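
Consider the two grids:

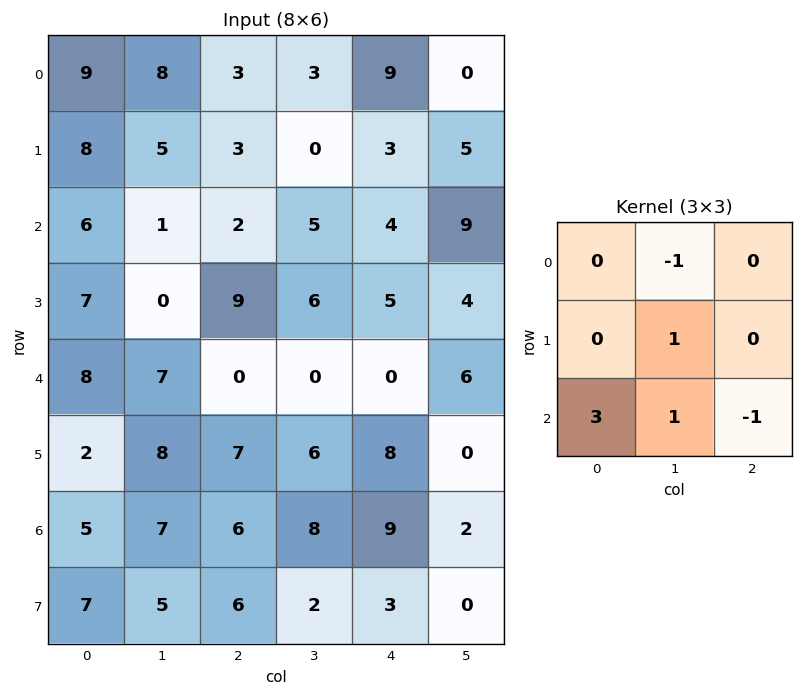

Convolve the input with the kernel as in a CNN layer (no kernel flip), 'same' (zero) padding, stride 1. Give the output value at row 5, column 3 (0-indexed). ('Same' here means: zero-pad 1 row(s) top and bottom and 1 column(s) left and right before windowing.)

23

The receptive field on the zero-padded input at this output position is [0 0 0 / 7 6 8 / 6 8 9]. Elementwise product with the kernel and sum: 0·-1 + 6·1 + 6·3 + 8·1 + 9·-1.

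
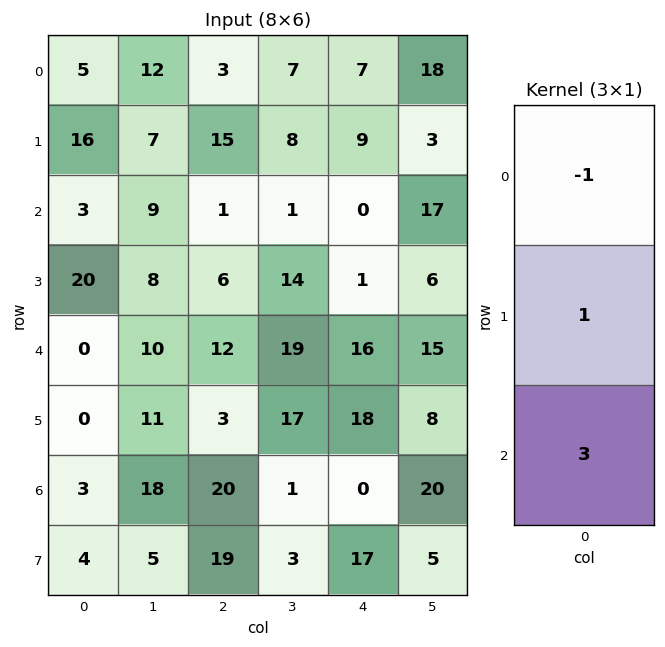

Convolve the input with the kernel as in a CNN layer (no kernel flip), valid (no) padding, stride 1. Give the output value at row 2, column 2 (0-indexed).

41

The receptive field on the input at this output position is [1 / 6 / 12]. Elementwise product with the kernel and sum: 1·-1 + 6·1 + 12·3.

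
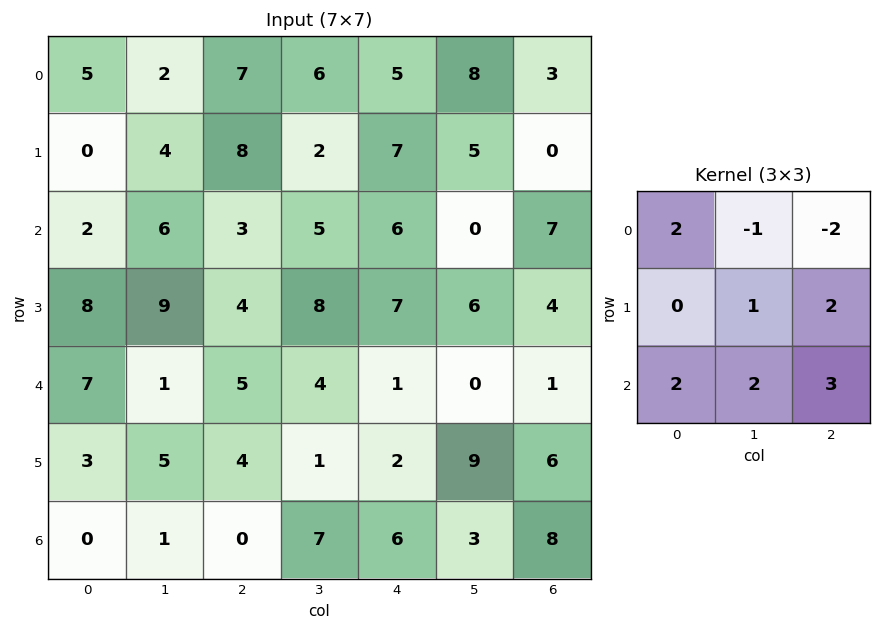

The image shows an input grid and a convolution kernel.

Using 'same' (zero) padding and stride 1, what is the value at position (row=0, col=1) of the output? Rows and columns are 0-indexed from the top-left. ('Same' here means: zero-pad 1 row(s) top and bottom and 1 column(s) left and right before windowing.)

The receptive field on the zero-padded input at this output position is [0 0 0 / 5 2 7 / 0 4 8]. Elementwise product with the kernel and sum: 0·2 + 0·-1 + 0·-2 + 2·1 + 7·2 + 0·2 + 4·2 + 8·3.

48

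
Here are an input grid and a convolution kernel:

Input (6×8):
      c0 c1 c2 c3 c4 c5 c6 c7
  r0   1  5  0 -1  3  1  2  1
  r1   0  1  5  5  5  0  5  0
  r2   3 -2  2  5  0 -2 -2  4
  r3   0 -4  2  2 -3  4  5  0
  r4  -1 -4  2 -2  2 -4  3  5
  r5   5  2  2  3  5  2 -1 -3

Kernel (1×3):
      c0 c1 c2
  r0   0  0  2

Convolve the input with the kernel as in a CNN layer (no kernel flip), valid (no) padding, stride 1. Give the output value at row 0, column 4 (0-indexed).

The receptive field on the input at this output position is [3 1 2]. Elementwise product with the kernel and sum: 2·2.

4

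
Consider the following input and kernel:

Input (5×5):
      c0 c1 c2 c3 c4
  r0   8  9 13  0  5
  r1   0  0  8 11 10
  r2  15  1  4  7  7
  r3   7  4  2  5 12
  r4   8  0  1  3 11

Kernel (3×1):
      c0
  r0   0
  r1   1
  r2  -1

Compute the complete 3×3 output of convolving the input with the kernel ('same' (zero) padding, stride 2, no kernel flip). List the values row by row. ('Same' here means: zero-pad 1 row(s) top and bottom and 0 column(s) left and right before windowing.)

8 5 -5
8 2 -5
8 1 11

Output[0,0]: The receptive field on the zero-padded input at this output position is [0 / 8 / 0]. Elementwise product with the kernel and sum: 8·1 + 0·-1.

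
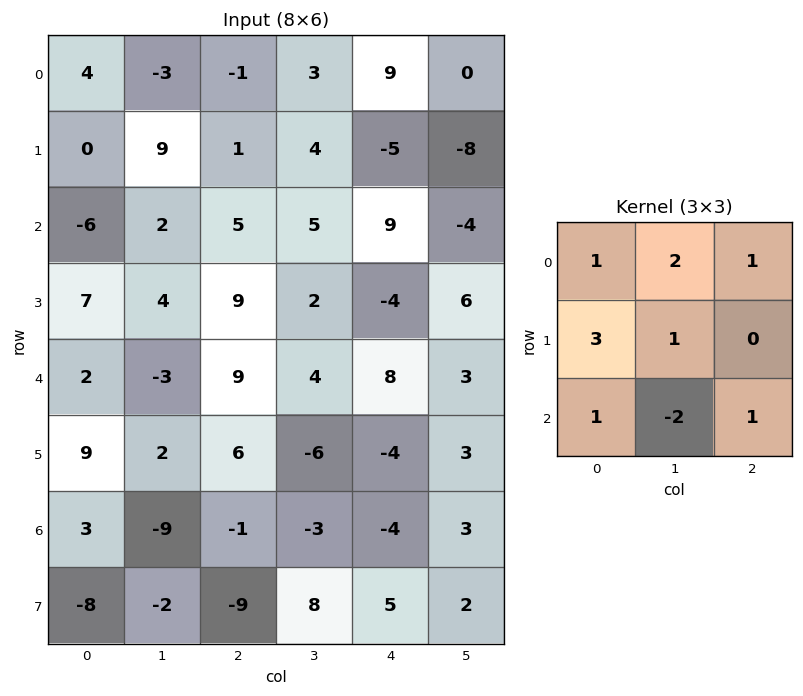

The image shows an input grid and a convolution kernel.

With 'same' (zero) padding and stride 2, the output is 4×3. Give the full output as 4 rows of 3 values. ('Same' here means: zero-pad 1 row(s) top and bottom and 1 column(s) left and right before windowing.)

13 1 24
-7 14 26
4 8 25
37 4 -24

Output[0,0]: The receptive field on the zero-padded input at this output position is [0 0 0 / 0 4 -3 / 0 0 9]. Elementwise product with the kernel and sum: 0·1 + 0·2 + 0·1 + 0·3 + 4·1 + 0·1 + 0·-2 + 9·1.
Output[0,1]: The receptive field on the zero-padded input at this output position is [0 0 0 / -3 -1 3 / 9 1 4]. Elementwise product with the kernel and sum: 0·1 + 0·2 + 0·1 + -3·3 + -1·1 + 9·1 + 1·-2 + 4·1.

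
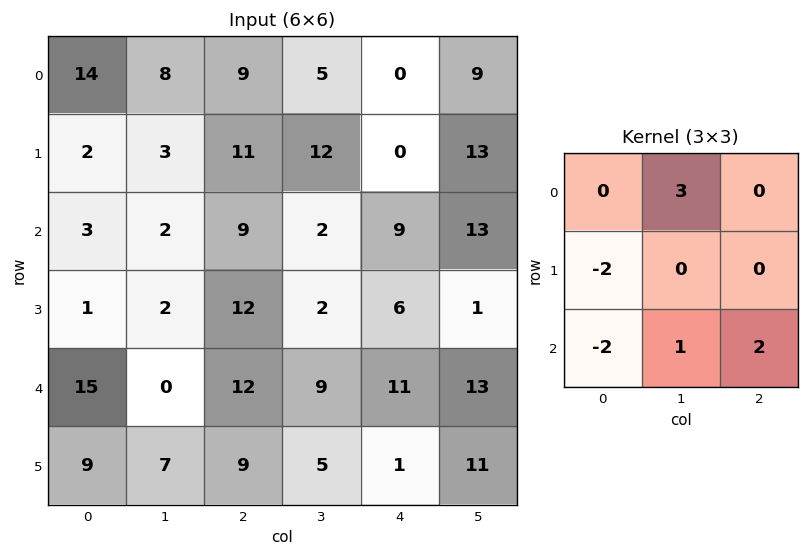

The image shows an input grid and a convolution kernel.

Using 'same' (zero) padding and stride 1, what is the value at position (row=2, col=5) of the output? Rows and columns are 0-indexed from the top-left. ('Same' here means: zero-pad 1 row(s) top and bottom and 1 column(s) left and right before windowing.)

The receptive field on the zero-padded input at this output position is [0 13 0 / 9 13 0 / 6 1 0]. Elementwise product with the kernel and sum: 13·3 + 9·-2 + 6·-2 + 1·1 + 0·2.

10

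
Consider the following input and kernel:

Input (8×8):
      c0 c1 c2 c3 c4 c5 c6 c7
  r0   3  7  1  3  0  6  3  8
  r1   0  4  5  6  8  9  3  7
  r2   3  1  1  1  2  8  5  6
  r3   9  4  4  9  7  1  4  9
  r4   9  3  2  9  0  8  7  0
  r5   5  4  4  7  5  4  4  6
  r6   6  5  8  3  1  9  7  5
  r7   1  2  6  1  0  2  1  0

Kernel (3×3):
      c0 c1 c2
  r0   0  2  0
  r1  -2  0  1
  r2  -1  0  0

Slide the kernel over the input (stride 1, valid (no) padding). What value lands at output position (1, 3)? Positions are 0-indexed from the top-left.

The receptive field on the input at this output position is [6 8 9 / 1 2 8 / 9 7 1]. Elementwise product with the kernel and sum: 8·2 + 1·-2 + 8·1 + 9·-1.

13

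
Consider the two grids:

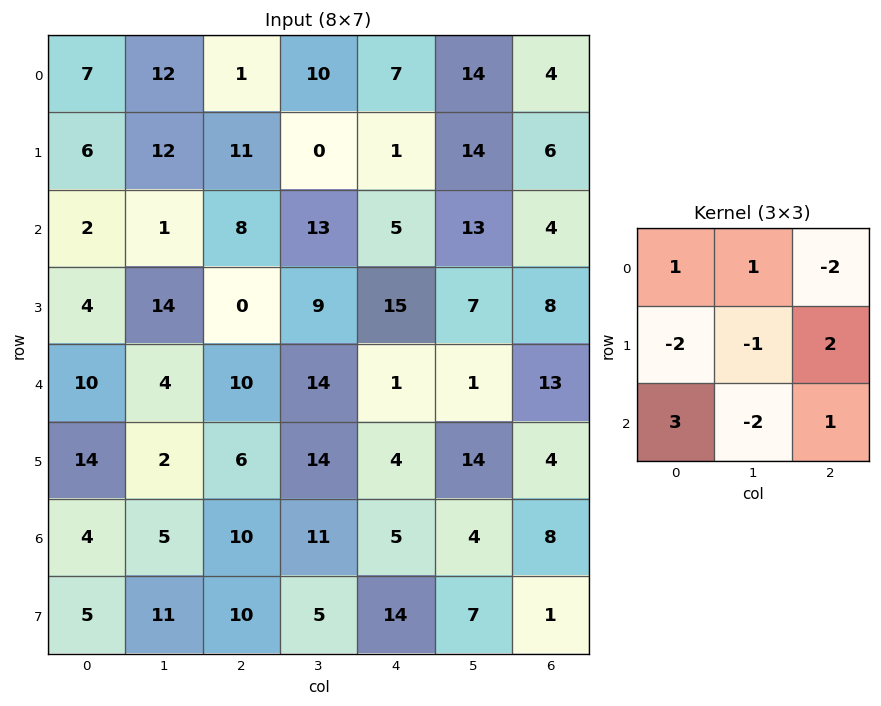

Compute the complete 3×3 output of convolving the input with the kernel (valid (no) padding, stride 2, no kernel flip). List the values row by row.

27 -20 2
-3 35 3
-12 17 -23

Output[0,0]: The receptive field on the input at this output position is [7 12 1 / 6 12 11 / 2 1 8]. Elementwise product with the kernel and sum: 7·1 + 12·1 + 1·-2 + 6·-2 + 12·-1 + 11·2 + 2·3 + 1·-2 + 8·1.
Output[0,1]: The receptive field on the input at this output position is [1 10 7 / 11 0 1 / 8 13 5]. Elementwise product with the kernel and sum: 1·1 + 10·1 + 7·-2 + 11·-2 + 0·-1 + 1·2 + 8·3 + 13·-2 + 5·1.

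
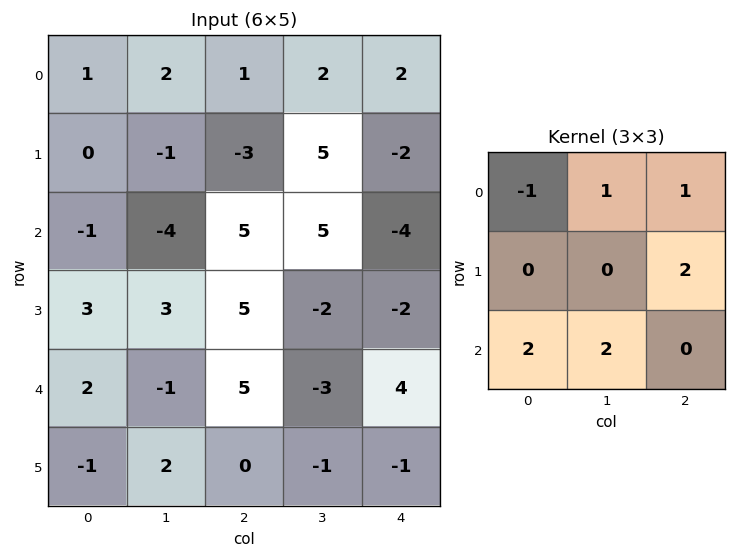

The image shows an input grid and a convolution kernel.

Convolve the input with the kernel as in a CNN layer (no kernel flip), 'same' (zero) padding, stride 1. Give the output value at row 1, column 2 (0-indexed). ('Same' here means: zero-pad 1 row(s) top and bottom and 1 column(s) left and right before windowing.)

The receptive field on the zero-padded input at this output position is [2 1 2 / -1 -3 5 / -4 5 5]. Elementwise product with the kernel and sum: 2·-1 + 1·1 + 2·1 + 5·2 + -4·2 + 5·2.

13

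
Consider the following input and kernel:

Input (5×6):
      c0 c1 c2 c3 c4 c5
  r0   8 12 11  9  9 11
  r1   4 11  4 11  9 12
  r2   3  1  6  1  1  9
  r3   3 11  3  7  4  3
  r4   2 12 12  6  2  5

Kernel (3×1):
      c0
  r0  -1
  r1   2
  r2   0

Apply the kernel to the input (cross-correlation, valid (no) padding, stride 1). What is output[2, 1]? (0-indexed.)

21

The receptive field on the input at this output position is [1 / 11 / 12]. Elementwise product with the kernel and sum: 1·-1 + 11·2.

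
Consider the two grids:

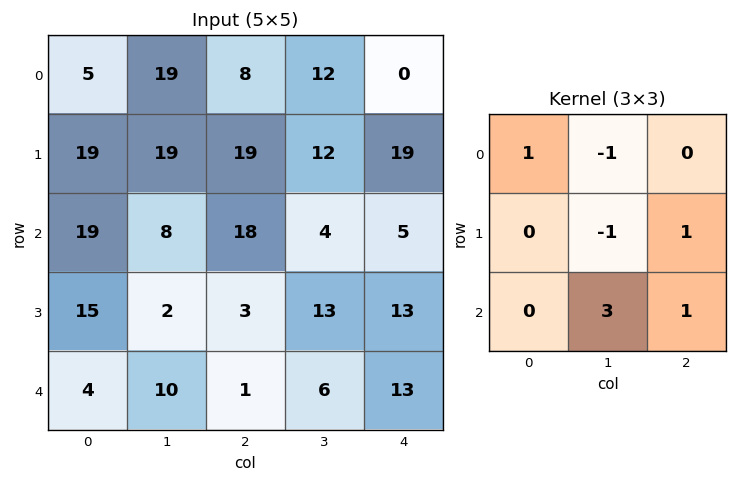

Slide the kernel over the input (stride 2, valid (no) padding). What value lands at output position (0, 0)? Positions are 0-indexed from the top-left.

The receptive field on the input at this output position is [5 19 8 / 19 19 19 / 19 8 18]. Elementwise product with the kernel and sum: 5·1 + 19·-1 + 19·-1 + 19·1 + 8·3 + 18·1.

28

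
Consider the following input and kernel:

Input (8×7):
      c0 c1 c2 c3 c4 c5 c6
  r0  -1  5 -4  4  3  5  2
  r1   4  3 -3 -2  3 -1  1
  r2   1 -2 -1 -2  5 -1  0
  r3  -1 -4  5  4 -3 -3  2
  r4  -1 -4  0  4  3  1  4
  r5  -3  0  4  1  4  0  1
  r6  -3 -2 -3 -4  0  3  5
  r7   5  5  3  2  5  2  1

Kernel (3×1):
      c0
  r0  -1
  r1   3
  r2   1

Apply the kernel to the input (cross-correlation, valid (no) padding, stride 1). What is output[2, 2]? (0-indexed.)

16

The receptive field on the input at this output position is [-1 / 5 / 0]. Elementwise product with the kernel and sum: -1·-1 + 5·3 + 0·1.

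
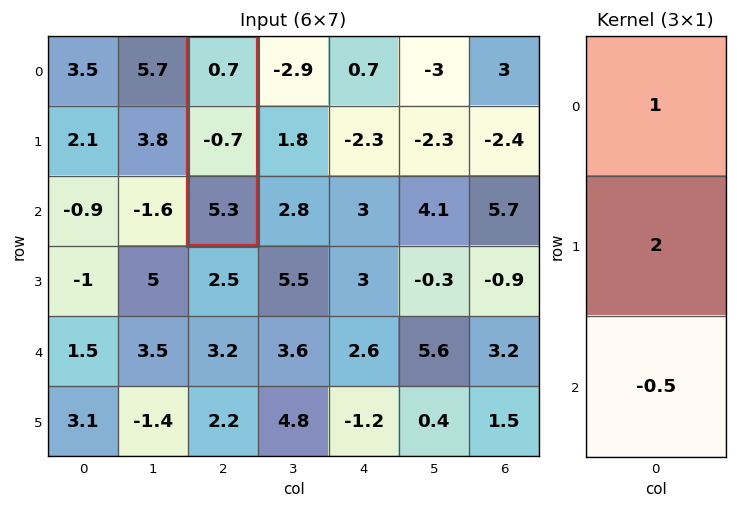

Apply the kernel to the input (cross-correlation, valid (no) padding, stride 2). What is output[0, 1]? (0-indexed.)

The receptive field on the input at this output position is [0.7 / -0.7 / 5.3]. Elementwise product with the kernel and sum: 0.7·1 + -0.7·2 + 5.3·-0.5.

-3.35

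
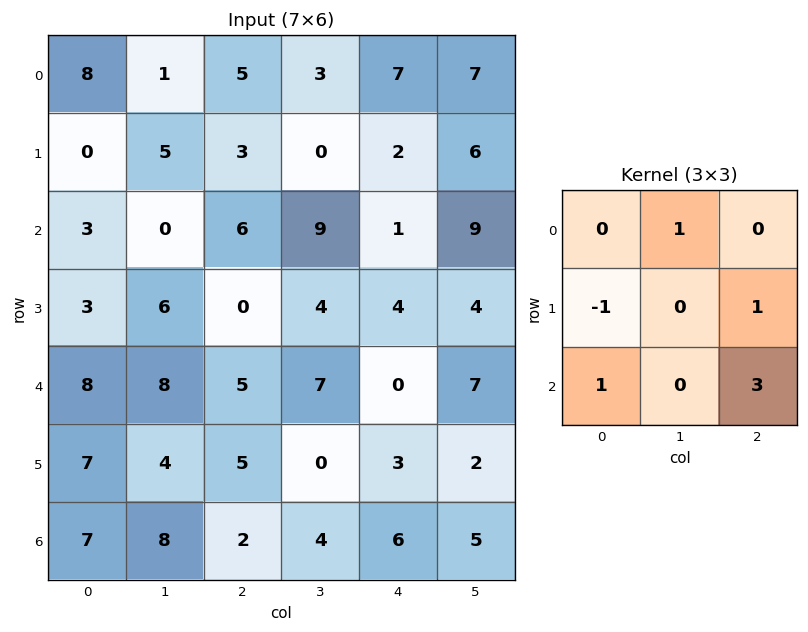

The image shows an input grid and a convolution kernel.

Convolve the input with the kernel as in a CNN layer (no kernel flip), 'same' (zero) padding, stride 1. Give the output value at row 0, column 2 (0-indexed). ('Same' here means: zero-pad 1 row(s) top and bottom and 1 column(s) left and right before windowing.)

7

The receptive field on the zero-padded input at this output position is [0 0 0 / 1 5 3 / 5 3 0]. Elementwise product with the kernel and sum: 0·1 + 1·-1 + 3·1 + 5·1 + 0·3.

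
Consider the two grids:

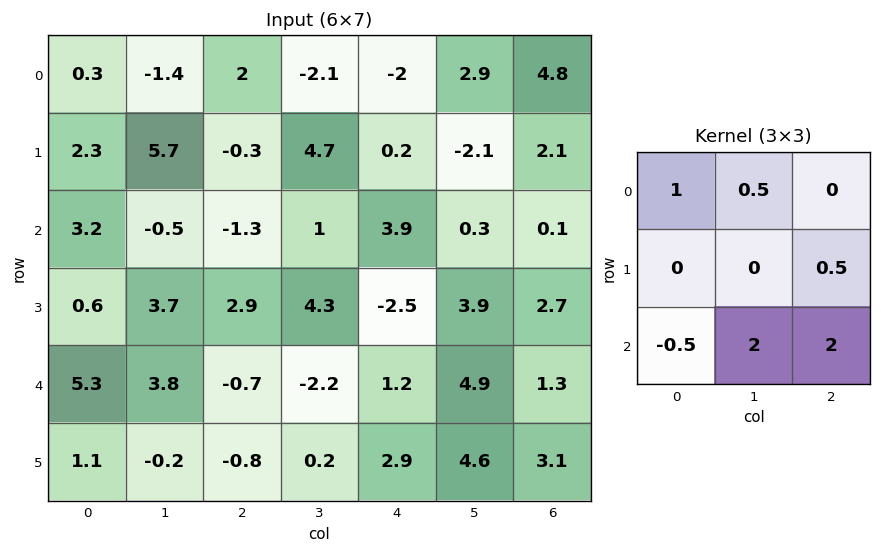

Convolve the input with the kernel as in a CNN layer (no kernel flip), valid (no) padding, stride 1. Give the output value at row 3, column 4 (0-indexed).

14.05

The receptive field on the input at this output position is [-2.5 3.9 2.7 / 1.2 4.9 1.3 / 2.9 4.6 3.1]. Elementwise product with the kernel and sum: -2.5·1 + 3.9·0.5 + 1.3·0.5 + 2.9·-0.5 + 4.6·2 + 3.1·2.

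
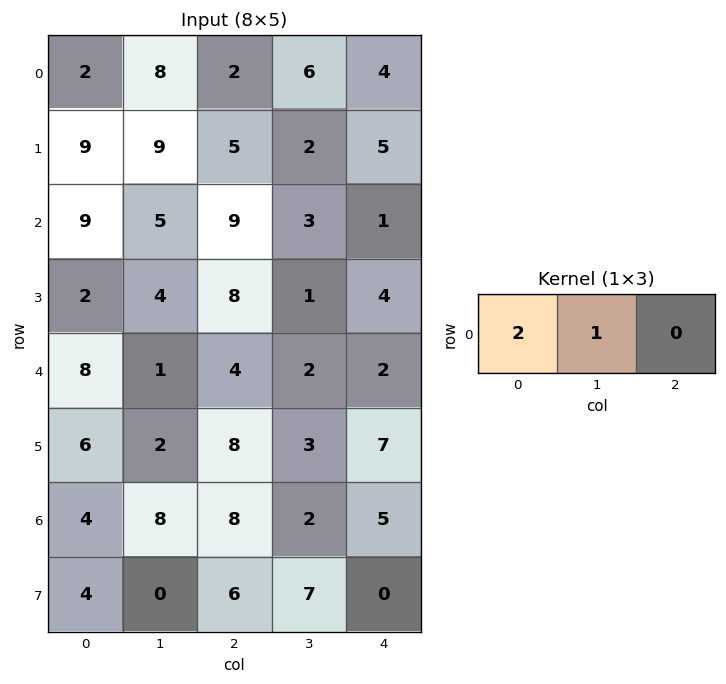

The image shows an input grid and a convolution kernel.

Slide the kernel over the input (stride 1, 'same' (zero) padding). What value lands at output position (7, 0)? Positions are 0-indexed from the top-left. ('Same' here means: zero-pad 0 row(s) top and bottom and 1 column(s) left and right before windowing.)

The receptive field on the zero-padded input at this output position is [0 4 0]. Elementwise product with the kernel and sum: 0·2 + 4·1.

4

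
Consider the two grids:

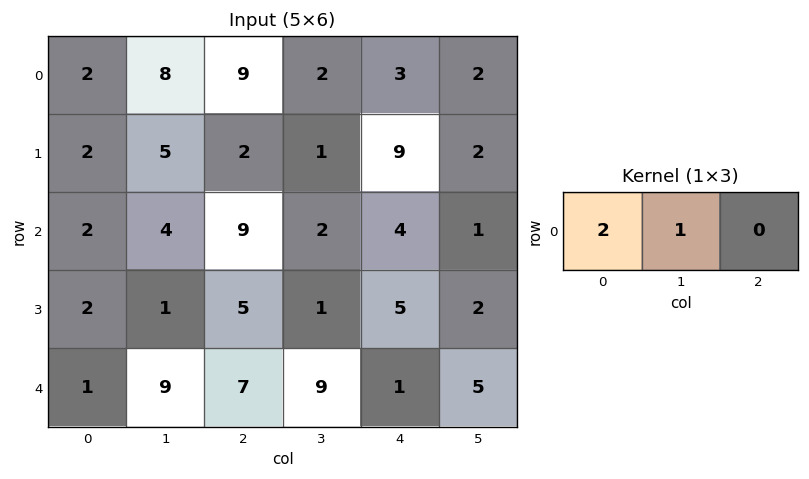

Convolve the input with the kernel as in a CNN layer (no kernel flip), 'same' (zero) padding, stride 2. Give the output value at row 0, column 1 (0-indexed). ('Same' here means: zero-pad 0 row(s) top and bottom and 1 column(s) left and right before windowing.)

The receptive field on the zero-padded input at this output position is [8 9 2]. Elementwise product with the kernel and sum: 8·2 + 9·1.

25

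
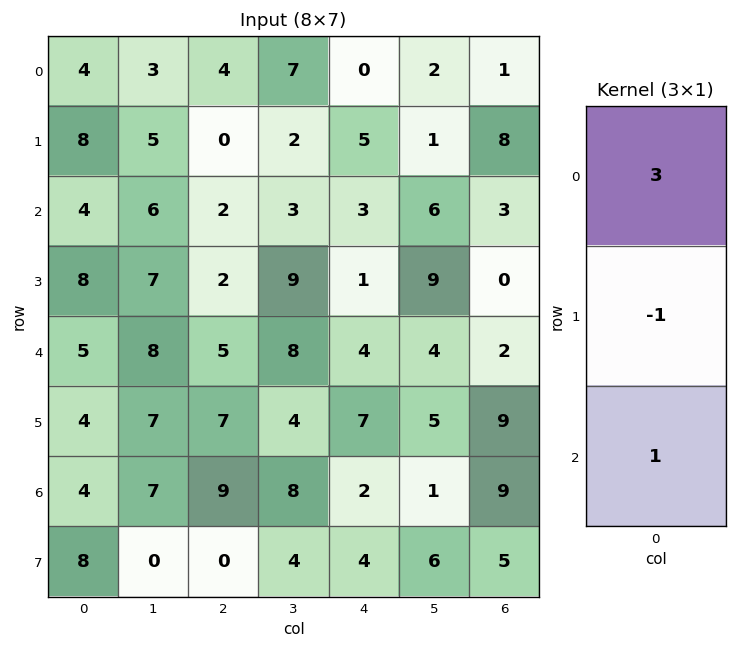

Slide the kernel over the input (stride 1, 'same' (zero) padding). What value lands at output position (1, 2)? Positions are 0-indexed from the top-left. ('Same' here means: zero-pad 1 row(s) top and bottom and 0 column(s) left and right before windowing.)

The receptive field on the zero-padded input at this output position is [4 / 0 / 2]. Elementwise product with the kernel and sum: 4·3 + 0·-1 + 2·1.

14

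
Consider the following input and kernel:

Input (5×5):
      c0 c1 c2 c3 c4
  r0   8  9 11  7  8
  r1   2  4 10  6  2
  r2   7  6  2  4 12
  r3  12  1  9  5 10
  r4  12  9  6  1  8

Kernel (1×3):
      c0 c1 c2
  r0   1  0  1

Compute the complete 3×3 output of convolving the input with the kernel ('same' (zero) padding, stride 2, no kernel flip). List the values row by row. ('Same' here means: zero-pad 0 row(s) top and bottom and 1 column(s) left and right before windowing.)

9 16 7
6 10 4
9 10 1

Output[0,0]: The receptive field on the zero-padded input at this output position is [0 8 9]. Elementwise product with the kernel and sum: 0·1 + 9·1.
Output[0,1]: The receptive field on the zero-padded input at this output position is [9 11 7]. Elementwise product with the kernel and sum: 9·1 + 7·1.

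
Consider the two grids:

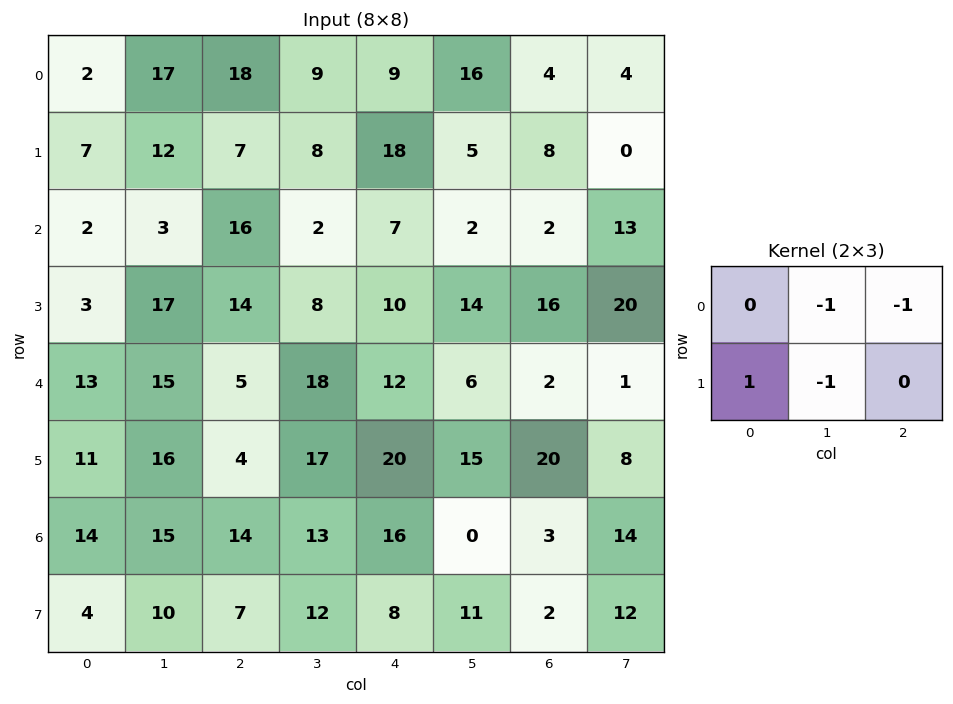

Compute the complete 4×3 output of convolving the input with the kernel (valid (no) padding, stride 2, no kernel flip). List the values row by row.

Output[0,0]: The receptive field on the input at this output position is [2 17 18 / 7 12 7]. Elementwise product with the kernel and sum: 17·-1 + 18·-1 + 7·1 + 12·-1.

-40 -19 -7
-33 -3 -8
-25 -43 -3
-35 -34 -6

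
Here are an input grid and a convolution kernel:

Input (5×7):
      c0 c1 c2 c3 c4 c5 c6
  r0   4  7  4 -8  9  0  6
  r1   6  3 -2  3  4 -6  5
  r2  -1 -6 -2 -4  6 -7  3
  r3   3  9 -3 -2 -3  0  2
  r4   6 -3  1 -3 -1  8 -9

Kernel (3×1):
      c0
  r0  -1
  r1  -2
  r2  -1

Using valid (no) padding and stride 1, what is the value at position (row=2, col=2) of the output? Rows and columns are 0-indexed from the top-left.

The receptive field on the input at this output position is [-2 / -3 / 1]. Elementwise product with the kernel and sum: -2·-1 + -3·-2 + 1·-1.

7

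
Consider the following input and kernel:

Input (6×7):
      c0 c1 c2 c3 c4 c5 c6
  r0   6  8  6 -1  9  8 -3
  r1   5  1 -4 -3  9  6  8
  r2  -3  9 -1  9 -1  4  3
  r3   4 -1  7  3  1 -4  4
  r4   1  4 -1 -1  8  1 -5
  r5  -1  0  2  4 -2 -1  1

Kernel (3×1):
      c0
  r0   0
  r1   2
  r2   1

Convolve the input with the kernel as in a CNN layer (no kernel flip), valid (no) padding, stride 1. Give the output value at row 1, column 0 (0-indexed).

-2

The receptive field on the input at this output position is [5 / -3 / 4]. Elementwise product with the kernel and sum: -3·2 + 4·1.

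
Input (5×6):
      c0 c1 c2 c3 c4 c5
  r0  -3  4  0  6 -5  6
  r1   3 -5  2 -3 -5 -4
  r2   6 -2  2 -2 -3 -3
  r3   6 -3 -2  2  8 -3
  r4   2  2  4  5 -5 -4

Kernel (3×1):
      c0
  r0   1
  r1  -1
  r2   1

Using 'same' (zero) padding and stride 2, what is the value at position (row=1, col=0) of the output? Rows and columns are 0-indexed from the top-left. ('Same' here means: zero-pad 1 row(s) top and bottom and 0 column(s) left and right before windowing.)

The receptive field on the zero-padded input at this output position is [3 / 6 / 6]. Elementwise product with the kernel and sum: 3·1 + 6·-1 + 6·1.

3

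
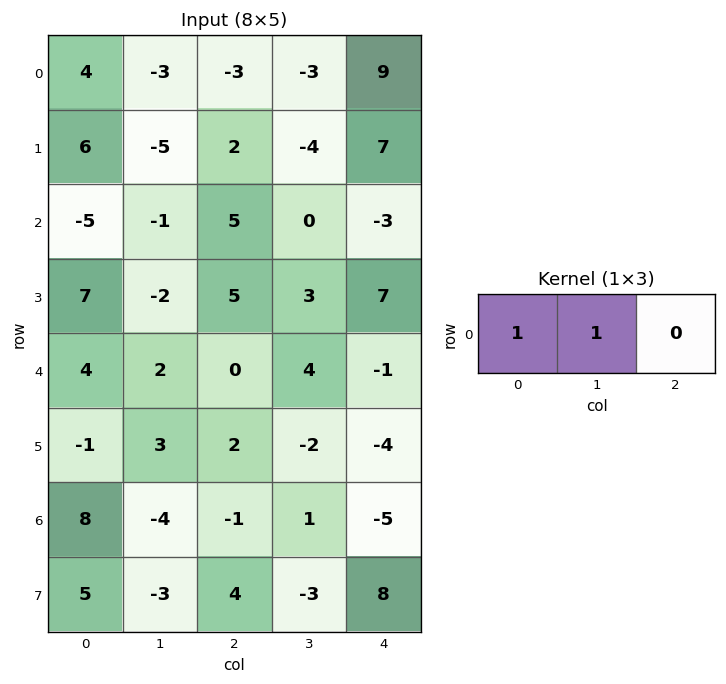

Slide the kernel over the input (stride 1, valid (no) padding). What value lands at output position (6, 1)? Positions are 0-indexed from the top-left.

-5

The receptive field on the input at this output position is [-4 -1 1]. Elementwise product with the kernel and sum: -4·1 + -1·1.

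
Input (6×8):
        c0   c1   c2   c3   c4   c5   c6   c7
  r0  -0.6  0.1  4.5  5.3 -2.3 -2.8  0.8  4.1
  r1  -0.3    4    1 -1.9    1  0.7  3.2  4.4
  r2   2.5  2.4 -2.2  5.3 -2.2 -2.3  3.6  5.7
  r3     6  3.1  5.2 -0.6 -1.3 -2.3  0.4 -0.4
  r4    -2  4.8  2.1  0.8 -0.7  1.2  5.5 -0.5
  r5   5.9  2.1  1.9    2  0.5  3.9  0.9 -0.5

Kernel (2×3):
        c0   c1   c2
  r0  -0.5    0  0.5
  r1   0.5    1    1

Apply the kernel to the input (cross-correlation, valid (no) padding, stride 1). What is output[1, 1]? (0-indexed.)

1.35

The receptive field on the input at this output position is [4 1 -1.9 / 2.4 -2.2 5.3]. Elementwise product with the kernel and sum: 4·-0.5 + -1.9·0.5 + 2.4·0.5 + -2.2·1 + 5.3·1.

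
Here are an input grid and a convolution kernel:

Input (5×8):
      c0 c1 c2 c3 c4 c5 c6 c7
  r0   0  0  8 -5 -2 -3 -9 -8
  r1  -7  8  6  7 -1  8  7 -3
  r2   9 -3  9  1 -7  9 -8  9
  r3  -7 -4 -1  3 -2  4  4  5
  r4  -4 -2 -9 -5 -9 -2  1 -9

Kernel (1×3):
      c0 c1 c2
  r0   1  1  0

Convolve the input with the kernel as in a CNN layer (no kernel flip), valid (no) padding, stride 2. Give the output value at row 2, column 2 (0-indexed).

The receptive field on the input at this output position is [-9 -2 1]. Elementwise product with the kernel and sum: -9·1 + -2·1.

-11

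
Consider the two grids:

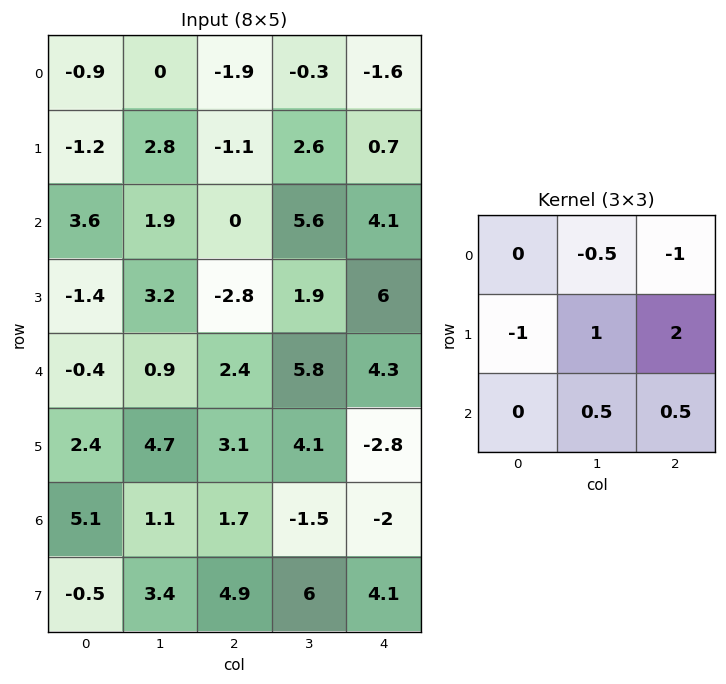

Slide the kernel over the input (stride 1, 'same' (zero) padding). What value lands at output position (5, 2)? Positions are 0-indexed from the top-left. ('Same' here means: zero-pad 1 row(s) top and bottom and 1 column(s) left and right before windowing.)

-0.3

The receptive field on the zero-padded input at this output position is [0.9 2.4 5.8 / 4.7 3.1 4.1 / 1.1 1.7 -1.5]. Elementwise product with the kernel and sum: 2.4·-0.5 + 5.8·-1 + 4.7·-1 + 3.1·1 + 4.1·2 + 1.7·0.5 + -1.5·0.5.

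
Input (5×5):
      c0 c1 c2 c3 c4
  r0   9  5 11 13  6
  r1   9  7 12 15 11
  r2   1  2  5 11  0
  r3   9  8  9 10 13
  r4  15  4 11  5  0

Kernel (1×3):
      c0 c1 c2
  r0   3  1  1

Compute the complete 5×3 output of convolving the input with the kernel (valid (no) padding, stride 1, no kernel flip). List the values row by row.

Output[0,0]: The receptive field on the input at this output position is [9 5 11]. Elementwise product with the kernel and sum: 9·3 + 5·1 + 11·1.

43 39 52
46 48 62
10 22 26
44 43 50
60 28 38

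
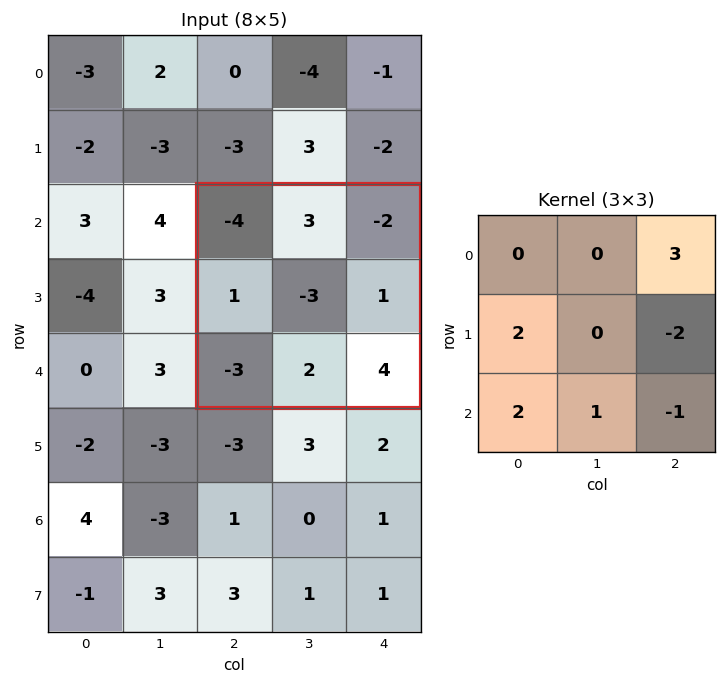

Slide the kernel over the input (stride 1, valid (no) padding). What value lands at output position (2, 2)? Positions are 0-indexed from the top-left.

The receptive field on the input at this output position is [-4 3 -2 / 1 -3 1 / -3 2 4]. Elementwise product with the kernel and sum: -2·3 + 1·2 + 1·-2 + -3·2 + 2·1 + 4·-1.

-14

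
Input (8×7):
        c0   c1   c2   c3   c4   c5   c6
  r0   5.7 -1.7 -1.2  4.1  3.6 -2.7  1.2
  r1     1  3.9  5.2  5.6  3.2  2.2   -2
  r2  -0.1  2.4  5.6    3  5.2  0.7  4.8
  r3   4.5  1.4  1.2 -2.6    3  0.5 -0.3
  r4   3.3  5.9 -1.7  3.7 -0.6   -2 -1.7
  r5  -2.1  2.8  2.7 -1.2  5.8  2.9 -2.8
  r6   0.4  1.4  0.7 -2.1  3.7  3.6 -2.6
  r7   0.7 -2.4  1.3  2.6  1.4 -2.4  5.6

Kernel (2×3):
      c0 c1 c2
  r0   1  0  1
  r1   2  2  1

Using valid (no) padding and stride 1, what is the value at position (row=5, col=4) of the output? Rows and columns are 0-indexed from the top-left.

The receptive field on the input at this output position is [5.8 2.9 -2.8 / 3.7 3.6 -2.6]. Elementwise product with the kernel and sum: 5.8·1 + -2.8·1 + 3.7·2 + 3.6·2 + -2.6·1.

15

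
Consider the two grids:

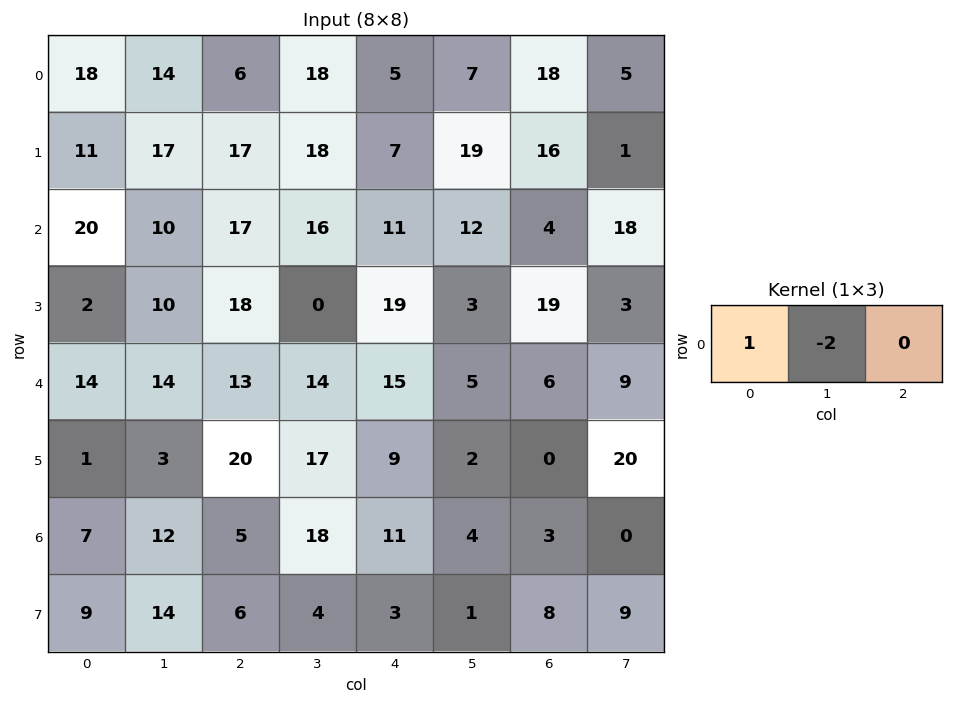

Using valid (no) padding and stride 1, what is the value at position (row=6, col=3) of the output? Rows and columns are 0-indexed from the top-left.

The receptive field on the input at this output position is [18 11 4]. Elementwise product with the kernel and sum: 18·1 + 11·-2.

-4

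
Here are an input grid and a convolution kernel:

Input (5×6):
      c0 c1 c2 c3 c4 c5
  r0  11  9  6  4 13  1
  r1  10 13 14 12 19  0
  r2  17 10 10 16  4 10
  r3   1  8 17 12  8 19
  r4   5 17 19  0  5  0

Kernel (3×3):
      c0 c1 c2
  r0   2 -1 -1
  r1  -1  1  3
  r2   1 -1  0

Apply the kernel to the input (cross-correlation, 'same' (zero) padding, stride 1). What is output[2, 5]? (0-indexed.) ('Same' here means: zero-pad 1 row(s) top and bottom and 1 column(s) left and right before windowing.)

33

The receptive field on the zero-padded input at this output position is [19 0 0 / 4 10 0 / 8 19 0]. Elementwise product with the kernel and sum: 19·2 + 0·-1 + 0·-1 + 4·-1 + 10·1 + 0·3 + 8·1 + 19·-1.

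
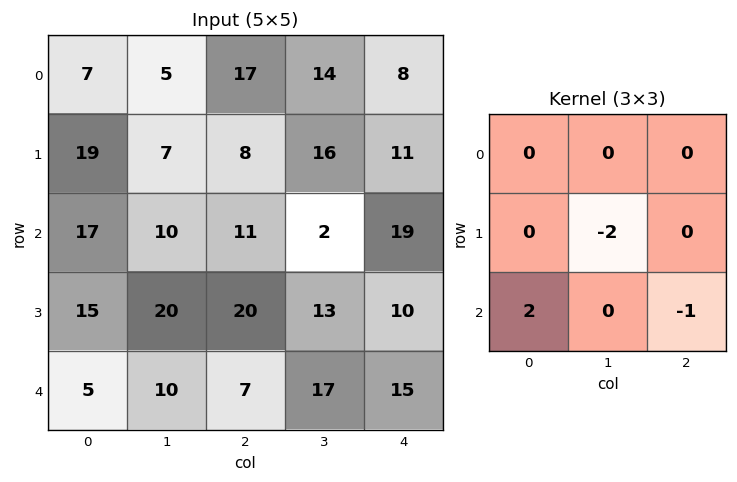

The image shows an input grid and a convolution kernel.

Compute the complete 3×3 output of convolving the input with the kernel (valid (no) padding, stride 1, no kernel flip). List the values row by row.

Output[0,0]: The receptive field on the input at this output position is [7 5 17 / 19 7 8 / 17 10 11]. Elementwise product with the kernel and sum: 7·-2 + 17·2 + 11·-1.
Output[0,1]: The receptive field on the input at this output position is [5 17 14 / 7 8 16 / 10 11 2]. Elementwise product with the kernel and sum: 8·-2 + 10·2 + 2·-1.

9 2 -29
-10 5 26
-37 -37 -27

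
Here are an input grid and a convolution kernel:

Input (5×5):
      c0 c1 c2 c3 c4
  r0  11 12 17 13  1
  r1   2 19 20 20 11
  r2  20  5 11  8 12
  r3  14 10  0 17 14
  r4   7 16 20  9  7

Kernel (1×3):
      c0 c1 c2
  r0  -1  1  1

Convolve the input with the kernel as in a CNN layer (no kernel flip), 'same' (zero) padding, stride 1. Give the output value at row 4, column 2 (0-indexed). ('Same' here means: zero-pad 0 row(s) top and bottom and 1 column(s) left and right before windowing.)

13

The receptive field on the zero-padded input at this output position is [16 20 9]. Elementwise product with the kernel and sum: 16·-1 + 20·1 + 9·1.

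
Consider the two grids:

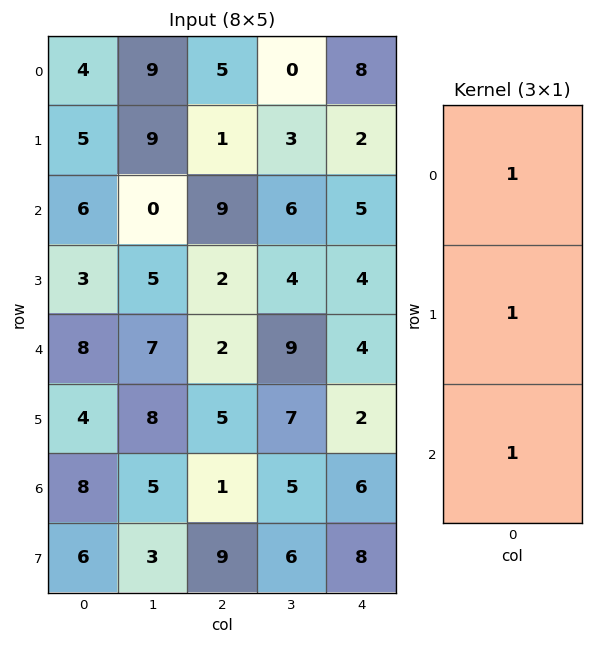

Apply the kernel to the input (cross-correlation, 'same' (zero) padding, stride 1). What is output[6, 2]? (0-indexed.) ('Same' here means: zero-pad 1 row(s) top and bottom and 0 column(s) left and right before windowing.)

The receptive field on the zero-padded input at this output position is [5 / 1 / 9]. Elementwise product with the kernel and sum: 5·1 + 1·1 + 9·1.

15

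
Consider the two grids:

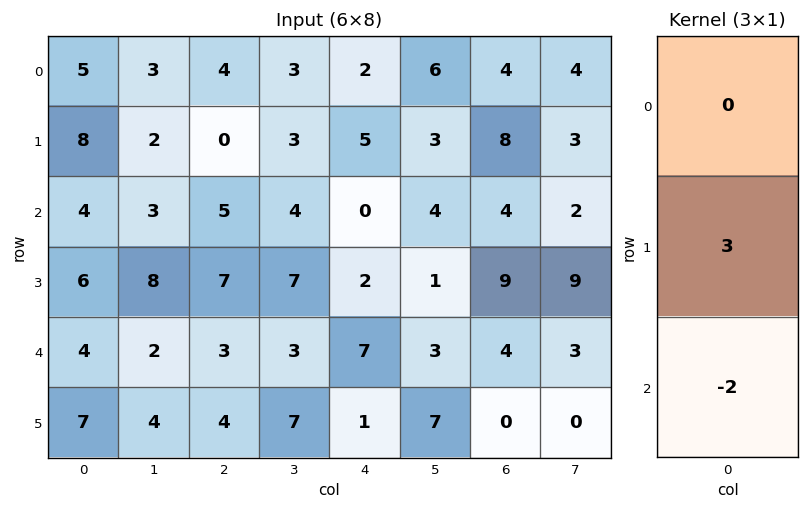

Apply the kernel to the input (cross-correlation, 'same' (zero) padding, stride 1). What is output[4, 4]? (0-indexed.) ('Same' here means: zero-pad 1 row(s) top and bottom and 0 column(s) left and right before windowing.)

The receptive field on the zero-padded input at this output position is [2 / 7 / 1]. Elementwise product with the kernel and sum: 7·3 + 1·-2.

19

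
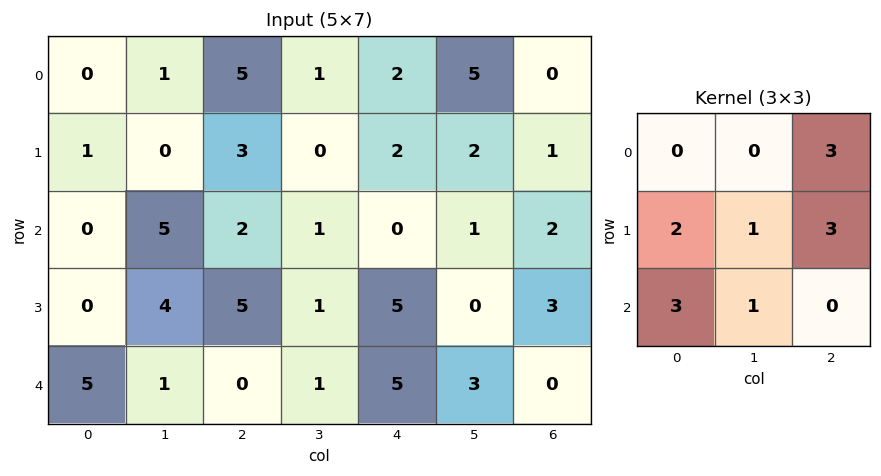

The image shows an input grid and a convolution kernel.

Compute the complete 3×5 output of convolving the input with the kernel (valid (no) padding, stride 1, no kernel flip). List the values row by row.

31 23 25 26 10
24 32 27 19 25
41 22 27 18 43

Output[0,0]: The receptive field on the input at this output position is [0 1 5 / 1 0 3 / 0 5 2]. Elementwise product with the kernel and sum: 5·3 + 1·2 + 0·1 + 3·3 + 0·3 + 5·1.
Output[0,1]: The receptive field on the input at this output position is [1 5 1 / 0 3 0 / 5 2 1]. Elementwise product with the kernel and sum: 1·3 + 0·2 + 3·1 + 0·3 + 5·3 + 2·1.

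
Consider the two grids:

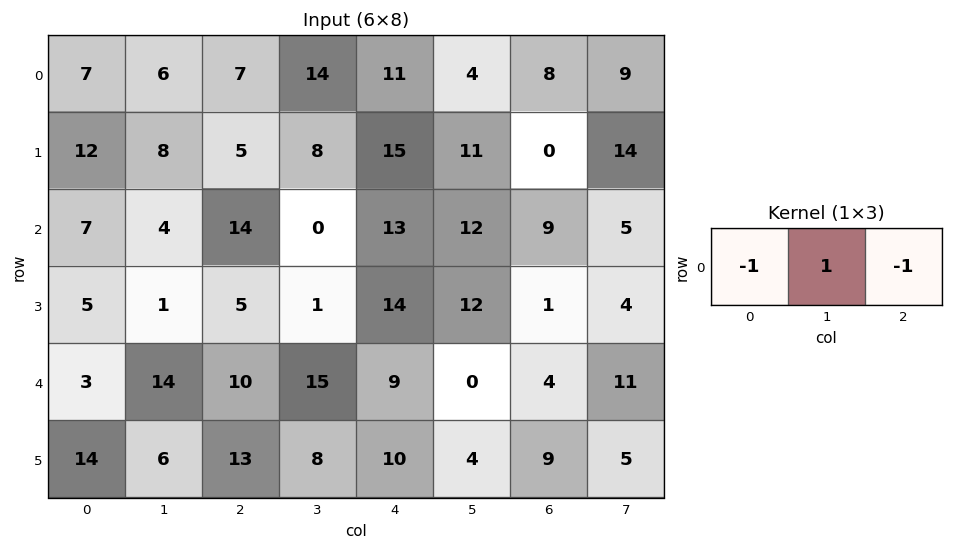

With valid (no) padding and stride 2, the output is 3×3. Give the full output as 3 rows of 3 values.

-8 -4 -15
-17 -27 -10
1 -4 -13

Output[0,0]: The receptive field on the input at this output position is [7 6 7]. Elementwise product with the kernel and sum: 7·-1 + 6·1 + 7·-1.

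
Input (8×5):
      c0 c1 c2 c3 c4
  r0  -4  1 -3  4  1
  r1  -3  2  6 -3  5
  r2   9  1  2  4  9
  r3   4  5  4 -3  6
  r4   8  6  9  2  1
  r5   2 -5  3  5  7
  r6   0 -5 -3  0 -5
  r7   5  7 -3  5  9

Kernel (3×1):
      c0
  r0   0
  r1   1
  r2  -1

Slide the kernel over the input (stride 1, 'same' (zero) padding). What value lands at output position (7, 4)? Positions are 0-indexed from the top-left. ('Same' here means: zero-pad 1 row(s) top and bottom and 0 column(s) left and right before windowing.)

9

The receptive field on the zero-padded input at this output position is [-5 / 9 / 0]. Elementwise product with the kernel and sum: 9·1 + 0·-1.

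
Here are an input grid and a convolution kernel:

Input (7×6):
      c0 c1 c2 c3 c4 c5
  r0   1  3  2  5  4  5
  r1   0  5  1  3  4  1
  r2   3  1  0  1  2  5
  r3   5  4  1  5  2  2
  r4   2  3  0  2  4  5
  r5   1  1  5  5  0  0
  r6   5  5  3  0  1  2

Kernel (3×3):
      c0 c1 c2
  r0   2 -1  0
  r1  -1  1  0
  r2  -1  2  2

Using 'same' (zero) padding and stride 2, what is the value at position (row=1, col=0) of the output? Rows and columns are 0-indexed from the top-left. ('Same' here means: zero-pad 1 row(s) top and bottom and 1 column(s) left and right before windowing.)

21

The receptive field on the zero-padded input at this output position is [0 0 5 / 0 3 1 / 0 5 4]. Elementwise product with the kernel and sum: 0·2 + 0·-1 + 0·-1 + 3·1 + 0·-1 + 5·2 + 4·2.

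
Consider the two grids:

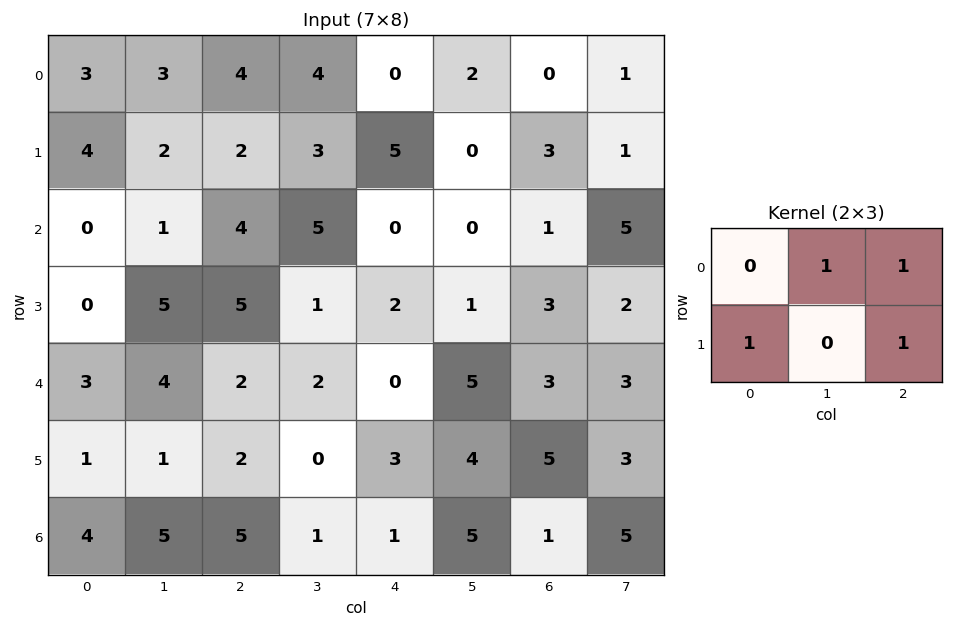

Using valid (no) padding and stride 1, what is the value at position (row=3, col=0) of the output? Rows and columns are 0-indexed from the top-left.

The receptive field on the input at this output position is [0 5 5 / 3 4 2]. Elementwise product with the kernel and sum: 5·1 + 5·1 + 3·1 + 2·1.

15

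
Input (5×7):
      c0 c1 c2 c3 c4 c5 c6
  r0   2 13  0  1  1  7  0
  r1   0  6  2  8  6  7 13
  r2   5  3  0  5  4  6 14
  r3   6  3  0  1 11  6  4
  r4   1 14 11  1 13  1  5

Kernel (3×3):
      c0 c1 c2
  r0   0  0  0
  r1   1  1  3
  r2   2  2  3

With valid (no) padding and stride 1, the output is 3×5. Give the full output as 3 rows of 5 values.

Output[0,0]: The receptive field on the input at this output position is [2 13 0 / 0 6 2 / 5 3 0]. Elementwise product with the kernel and sum: 0·1 + 6·1 + 2·3 + 5·2 + 3·2 + 0·3.
Output[0,1]: The receptive field on the input at this output position is [13 0 1 / 6 2 8 / 3 0 5]. Elementwise product with the kernel and sum: 6·1 + 2·1 + 8·3 + 3·2 + 0·2 + 5·3.

28 53 50 71 114
26 27 52 69 98
72 59 97 61 72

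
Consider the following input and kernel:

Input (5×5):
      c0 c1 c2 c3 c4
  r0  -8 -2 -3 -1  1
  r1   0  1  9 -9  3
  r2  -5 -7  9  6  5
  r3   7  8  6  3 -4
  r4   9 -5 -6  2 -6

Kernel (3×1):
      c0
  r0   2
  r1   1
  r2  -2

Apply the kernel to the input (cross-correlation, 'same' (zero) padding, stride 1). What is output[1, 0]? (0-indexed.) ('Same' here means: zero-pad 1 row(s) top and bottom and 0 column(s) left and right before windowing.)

The receptive field on the zero-padded input at this output position is [-8 / 0 / -5]. Elementwise product with the kernel and sum: -8·2 + 0·1 + -5·-2.

-6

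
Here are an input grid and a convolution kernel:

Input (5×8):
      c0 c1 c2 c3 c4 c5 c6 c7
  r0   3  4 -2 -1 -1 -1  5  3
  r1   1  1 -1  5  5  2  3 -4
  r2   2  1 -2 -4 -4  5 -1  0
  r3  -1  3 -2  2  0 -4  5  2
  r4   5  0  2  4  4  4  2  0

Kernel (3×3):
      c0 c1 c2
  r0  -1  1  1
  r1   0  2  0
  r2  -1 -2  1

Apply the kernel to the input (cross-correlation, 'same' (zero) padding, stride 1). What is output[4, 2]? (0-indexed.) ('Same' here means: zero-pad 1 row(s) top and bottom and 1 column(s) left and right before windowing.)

The receptive field on the zero-padded input at this output position is [3 -2 2 / 0 2 4 / 0 0 0]. Elementwise product with the kernel and sum: 3·-1 + -2·1 + 2·1 + 2·2 + 0·-1 + 0·-2 + 0·1.

1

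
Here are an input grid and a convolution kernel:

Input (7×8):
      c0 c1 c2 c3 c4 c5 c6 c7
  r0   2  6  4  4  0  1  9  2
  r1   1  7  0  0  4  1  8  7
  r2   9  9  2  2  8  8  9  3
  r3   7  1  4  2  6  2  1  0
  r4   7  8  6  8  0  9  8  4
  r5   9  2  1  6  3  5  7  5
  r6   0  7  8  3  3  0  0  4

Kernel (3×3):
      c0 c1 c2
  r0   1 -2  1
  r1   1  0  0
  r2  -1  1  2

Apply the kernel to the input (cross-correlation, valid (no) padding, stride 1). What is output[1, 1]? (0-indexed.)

The receptive field on the input at this output position is [7 0 0 / 9 2 2 / 1 4 2]. Elementwise product with the kernel and sum: 7·1 + 0·-2 + 0·1 + 9·1 + 1·-1 + 4·1 + 2·2.

23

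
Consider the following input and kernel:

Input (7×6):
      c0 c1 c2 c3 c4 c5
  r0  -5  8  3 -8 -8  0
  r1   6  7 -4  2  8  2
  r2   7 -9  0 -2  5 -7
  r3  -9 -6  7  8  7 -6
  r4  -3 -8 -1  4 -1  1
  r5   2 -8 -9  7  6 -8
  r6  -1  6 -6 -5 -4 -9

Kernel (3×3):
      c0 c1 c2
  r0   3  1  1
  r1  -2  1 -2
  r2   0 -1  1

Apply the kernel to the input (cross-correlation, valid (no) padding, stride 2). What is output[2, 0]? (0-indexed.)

The receptive field on the input at this output position is [-3 -8 -1 / 2 -8 -9 / -1 6 -6]. Elementwise product with the kernel and sum: -3·3 + -8·1 + -1·1 + 2·-2 + -8·1 + -9·-2 + 6·-1 + -6·1.

-24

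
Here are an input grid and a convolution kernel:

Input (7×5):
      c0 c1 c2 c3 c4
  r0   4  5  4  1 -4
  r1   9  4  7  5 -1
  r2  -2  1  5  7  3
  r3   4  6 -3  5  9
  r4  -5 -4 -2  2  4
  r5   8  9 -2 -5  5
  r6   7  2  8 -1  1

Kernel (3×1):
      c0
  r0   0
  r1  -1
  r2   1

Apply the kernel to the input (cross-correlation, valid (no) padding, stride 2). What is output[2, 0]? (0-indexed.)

The receptive field on the input at this output position is [-5 / 8 / 7]. Elementwise product with the kernel and sum: 8·-1 + 7·1.

-1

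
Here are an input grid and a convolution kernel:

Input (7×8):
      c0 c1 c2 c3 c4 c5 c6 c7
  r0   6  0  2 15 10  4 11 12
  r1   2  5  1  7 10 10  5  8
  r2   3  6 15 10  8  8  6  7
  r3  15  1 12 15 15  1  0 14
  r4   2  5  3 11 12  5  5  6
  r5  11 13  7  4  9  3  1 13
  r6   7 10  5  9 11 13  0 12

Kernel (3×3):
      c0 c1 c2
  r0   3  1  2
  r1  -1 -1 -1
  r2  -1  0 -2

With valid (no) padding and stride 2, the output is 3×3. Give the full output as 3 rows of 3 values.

Output[0,0]: The receptive field on the input at this output position is [6 0 2 / 2 5 1 / 3 6 15]. Elementwise product with the kernel and sum: 6·3 + 0·1 + 2·2 + 2·-1 + 5·-1 + 1·-1 + 3·-1 + 15·-2.

-19 -8 11
9 2 6
-31 -3 27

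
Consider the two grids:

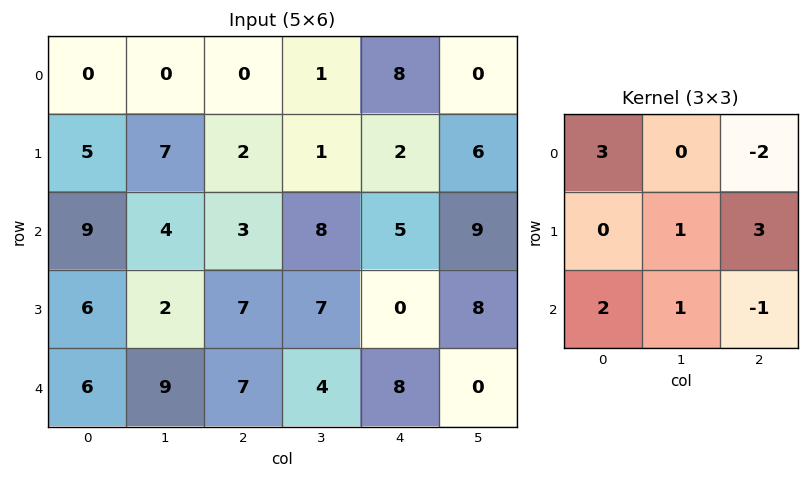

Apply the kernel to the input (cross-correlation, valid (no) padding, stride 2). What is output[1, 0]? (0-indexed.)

The receptive field on the input at this output position is [9 4 3 / 6 2 7 / 6 9 7]. Elementwise product with the kernel and sum: 9·3 + 3·-2 + 2·1 + 7·3 + 6·2 + 9·1 + 7·-1.

58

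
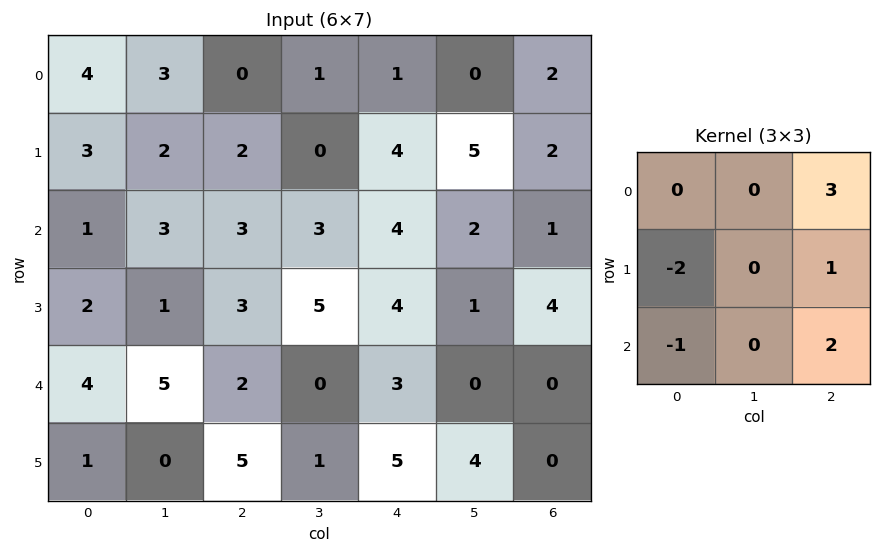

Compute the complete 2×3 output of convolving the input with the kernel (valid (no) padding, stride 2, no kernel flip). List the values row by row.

1 8 -2
8 14 -4

Output[0,0]: The receptive field on the input at this output position is [4 3 0 / 3 2 2 / 1 3 3]. Elementwise product with the kernel and sum: 0·3 + 3·-2 + 2·1 + 1·-1 + 3·2.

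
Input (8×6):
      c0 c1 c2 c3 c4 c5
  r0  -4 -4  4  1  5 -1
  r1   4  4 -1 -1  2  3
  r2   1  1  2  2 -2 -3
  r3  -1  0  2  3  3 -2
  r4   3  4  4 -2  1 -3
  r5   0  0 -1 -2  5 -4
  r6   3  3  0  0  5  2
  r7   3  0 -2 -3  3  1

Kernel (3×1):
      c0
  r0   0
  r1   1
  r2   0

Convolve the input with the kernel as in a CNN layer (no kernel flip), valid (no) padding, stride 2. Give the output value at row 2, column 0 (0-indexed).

0

The receptive field on the input at this output position is [3 / 0 / 3]. Elementwise product with the kernel and sum: 0·1.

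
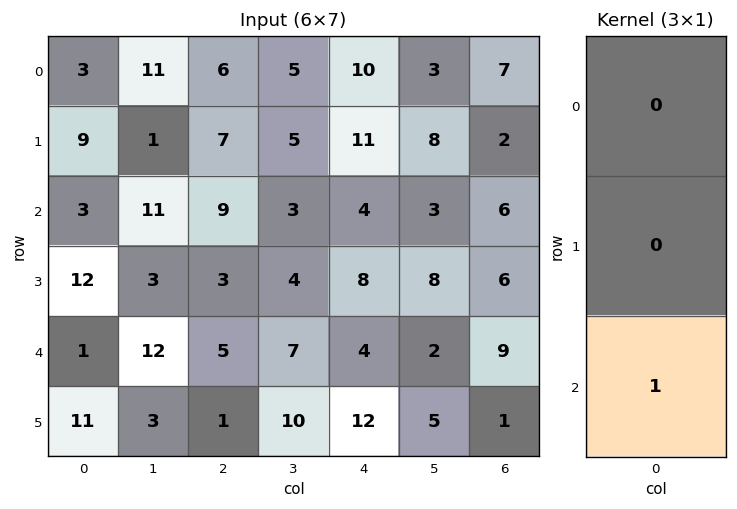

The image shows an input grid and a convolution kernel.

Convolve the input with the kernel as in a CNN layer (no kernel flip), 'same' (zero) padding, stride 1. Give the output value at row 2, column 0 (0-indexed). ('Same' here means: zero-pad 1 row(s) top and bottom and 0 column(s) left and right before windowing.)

The receptive field on the zero-padded input at this output position is [9 / 3 / 12]. Elementwise product with the kernel and sum: 12·1.

12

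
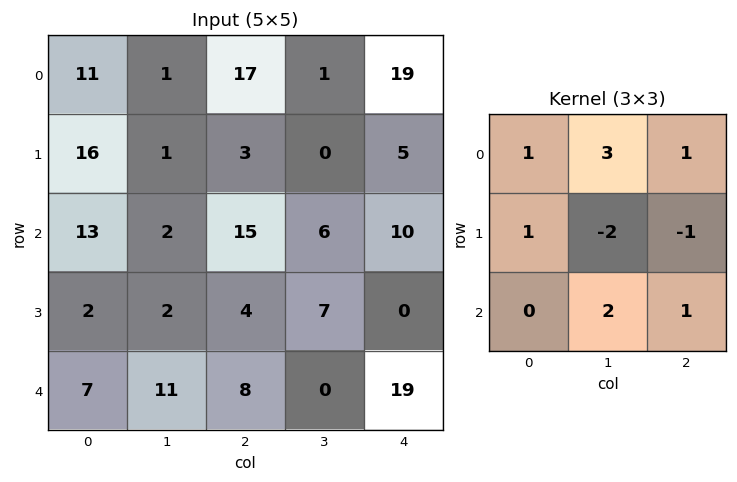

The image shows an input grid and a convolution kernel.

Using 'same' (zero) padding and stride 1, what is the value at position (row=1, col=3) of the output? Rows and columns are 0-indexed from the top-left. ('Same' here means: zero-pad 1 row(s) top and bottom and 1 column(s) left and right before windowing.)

59

The receptive field on the zero-padded input at this output position is [17 1 19 / 3 0 5 / 15 6 10]. Elementwise product with the kernel and sum: 17·1 + 1·3 + 19·1 + 3·1 + 0·-2 + 5·-1 + 6·2 + 10·1.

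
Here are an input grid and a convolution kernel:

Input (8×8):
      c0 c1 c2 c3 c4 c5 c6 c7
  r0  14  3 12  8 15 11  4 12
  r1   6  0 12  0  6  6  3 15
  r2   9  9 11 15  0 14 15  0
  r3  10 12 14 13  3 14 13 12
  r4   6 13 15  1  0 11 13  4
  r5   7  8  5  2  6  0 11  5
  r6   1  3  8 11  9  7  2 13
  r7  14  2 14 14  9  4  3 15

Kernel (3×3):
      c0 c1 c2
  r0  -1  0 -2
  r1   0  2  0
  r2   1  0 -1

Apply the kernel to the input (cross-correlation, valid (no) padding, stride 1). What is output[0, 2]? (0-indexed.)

-31

The receptive field on the input at this output position is [12 8 15 / 12 0 6 / 11 15 0]. Elementwise product with the kernel and sum: 12·-1 + 15·-2 + 0·2 + 11·1 + 0·-1.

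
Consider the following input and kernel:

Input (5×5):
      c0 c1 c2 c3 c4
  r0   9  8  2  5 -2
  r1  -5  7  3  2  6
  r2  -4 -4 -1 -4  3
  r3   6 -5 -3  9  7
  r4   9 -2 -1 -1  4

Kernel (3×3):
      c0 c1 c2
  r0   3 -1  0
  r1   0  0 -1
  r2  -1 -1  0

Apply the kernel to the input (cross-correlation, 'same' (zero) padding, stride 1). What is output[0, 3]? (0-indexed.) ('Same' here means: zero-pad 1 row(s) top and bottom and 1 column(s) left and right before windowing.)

-3

The receptive field on the zero-padded input at this output position is [0 0 0 / 2 5 -2 / 3 2 6]. Elementwise product with the kernel and sum: 0·3 + 0·-1 + -2·-1 + 3·-1 + 2·-1.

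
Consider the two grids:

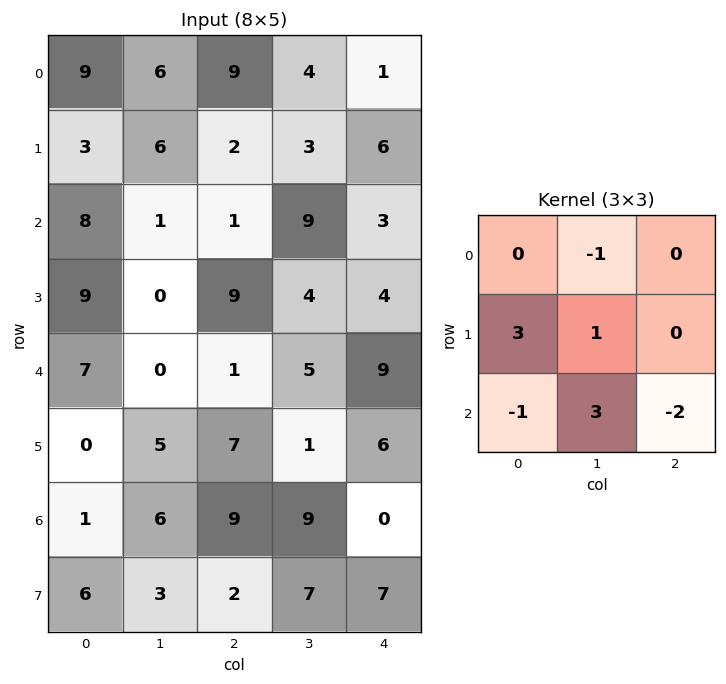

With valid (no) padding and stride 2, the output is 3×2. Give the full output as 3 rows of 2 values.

2 25
17 18
4 35

Output[0,0]: The receptive field on the input at this output position is [9 6 9 / 3 6 2 / 8 1 1]. Elementwise product with the kernel and sum: 6·-1 + 3·3 + 6·1 + 8·-1 + 1·3 + 1·-2.
Output[0,1]: The receptive field on the input at this output position is [9 4 1 / 2 3 6 / 1 9 3]. Elementwise product with the kernel and sum: 4·-1 + 2·3 + 3·1 + 1·-1 + 9·3 + 3·-2.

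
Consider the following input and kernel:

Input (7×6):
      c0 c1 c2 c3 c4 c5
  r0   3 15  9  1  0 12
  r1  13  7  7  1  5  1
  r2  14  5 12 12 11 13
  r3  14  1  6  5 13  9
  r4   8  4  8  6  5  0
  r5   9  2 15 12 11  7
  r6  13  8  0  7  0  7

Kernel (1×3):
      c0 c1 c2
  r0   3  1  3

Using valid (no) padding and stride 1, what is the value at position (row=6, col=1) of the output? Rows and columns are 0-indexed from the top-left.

45

The receptive field on the input at this output position is [8 0 7]. Elementwise product with the kernel and sum: 8·3 + 0·1 + 7·3.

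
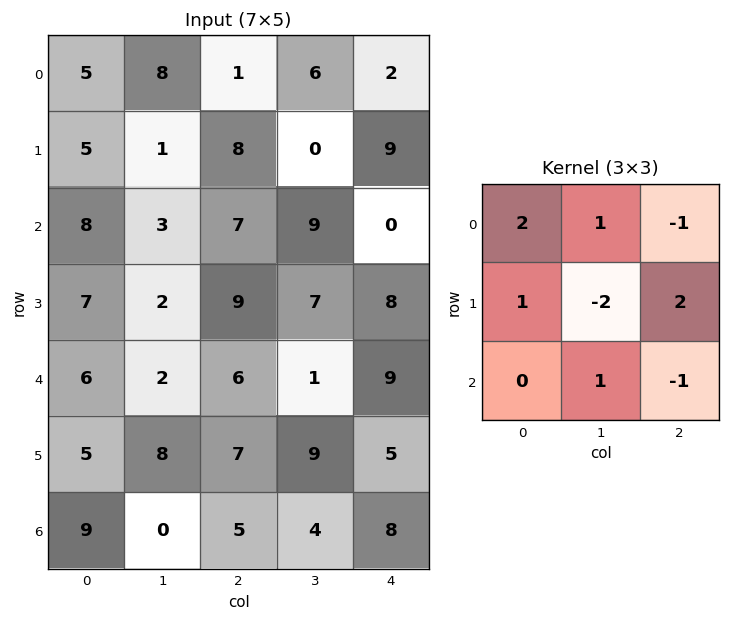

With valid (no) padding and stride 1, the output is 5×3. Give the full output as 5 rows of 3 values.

Output[0,0]: The receptive field on the input at this output position is [5 8 1 / 5 1 8 / 8 3 7]. Elementwise product with the kernel and sum: 5·2 + 8·1 + 1·-1 + 5·1 + 1·-2 + 8·2 + 3·1 + 7·-1.
Output[0,1]: The receptive field on the input at this output position is [8 1 6 / 1 8 0 / 3 7 9]. Elementwise product with the kernel and sum: 8·2 + 1·1 + 6·-1 + 1·1 + 8·-2 + 0·2 + 7·1 + 9·-1.

32 -6 41
12 19 -5
29 7 26
22 -4 43
6 22 -1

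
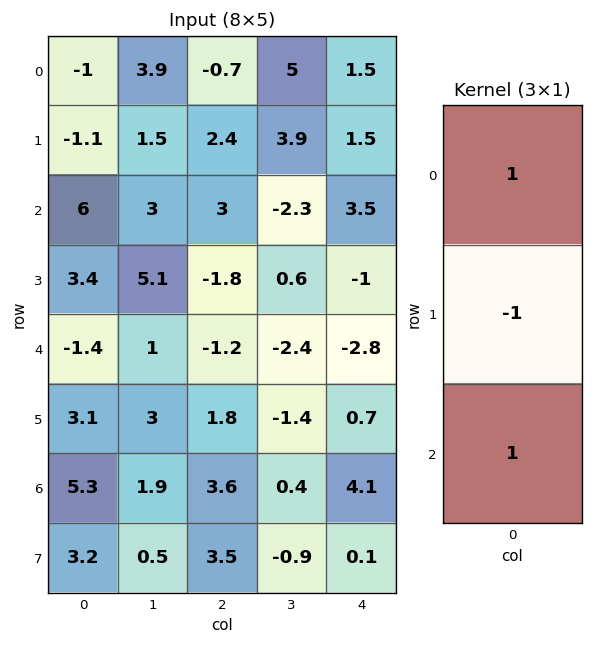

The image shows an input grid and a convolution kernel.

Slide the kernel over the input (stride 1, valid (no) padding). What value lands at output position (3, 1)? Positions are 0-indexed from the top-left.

7.1

The receptive field on the input at this output position is [5.1 / 1 / 3]. Elementwise product with the kernel and sum: 5.1·1 + 1·-1 + 3·1.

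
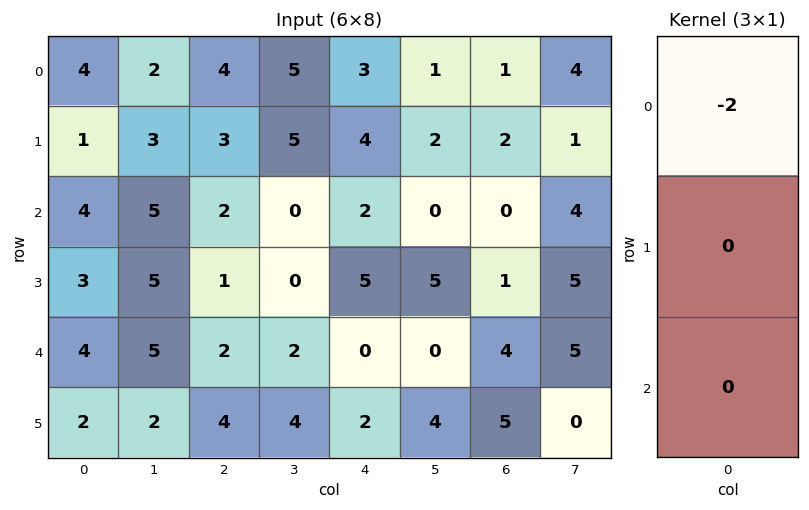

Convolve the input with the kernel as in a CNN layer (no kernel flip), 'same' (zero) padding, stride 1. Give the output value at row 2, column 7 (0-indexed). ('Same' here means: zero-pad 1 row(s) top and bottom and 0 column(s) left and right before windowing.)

The receptive field on the zero-padded input at this output position is [1 / 4 / 5]. Elementwise product with the kernel and sum: 1·-2.

-2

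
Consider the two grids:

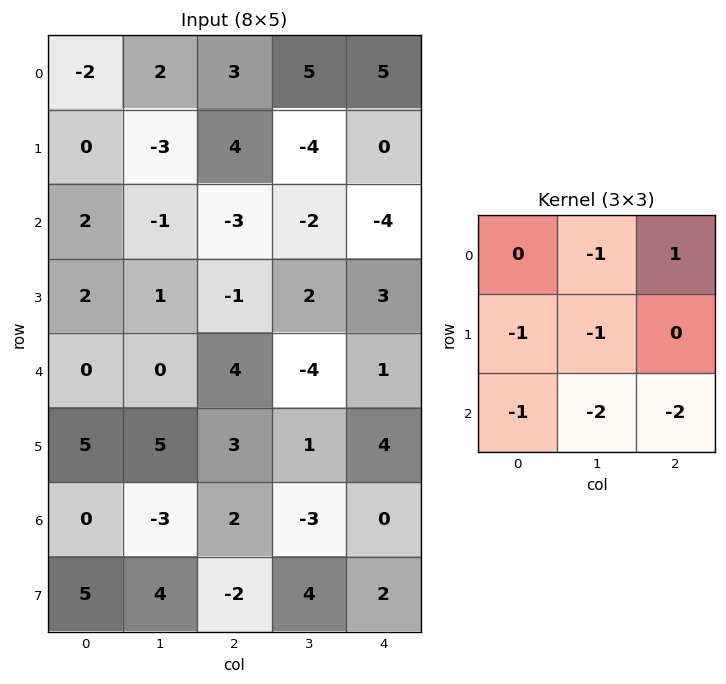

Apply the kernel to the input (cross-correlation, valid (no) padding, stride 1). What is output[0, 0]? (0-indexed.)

The receptive field on the input at this output position is [-2 2 3 / 0 -3 4 / 2 -1 -3]. Elementwise product with the kernel and sum: 2·-1 + 3·1 + 0·-1 + -3·-1 + 2·-1 + -1·-2 + -3·-2.

10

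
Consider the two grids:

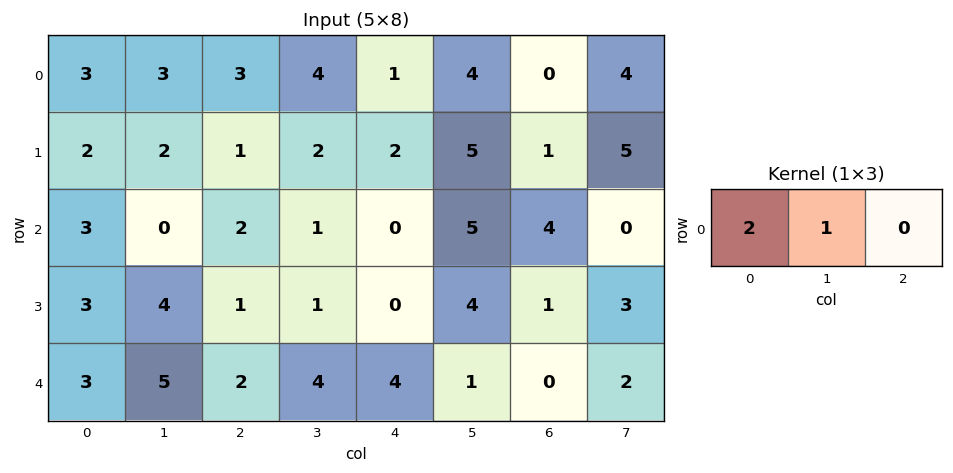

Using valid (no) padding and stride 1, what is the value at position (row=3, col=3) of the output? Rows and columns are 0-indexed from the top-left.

2

The receptive field on the input at this output position is [1 0 4]. Elementwise product with the kernel and sum: 1·2 + 0·1.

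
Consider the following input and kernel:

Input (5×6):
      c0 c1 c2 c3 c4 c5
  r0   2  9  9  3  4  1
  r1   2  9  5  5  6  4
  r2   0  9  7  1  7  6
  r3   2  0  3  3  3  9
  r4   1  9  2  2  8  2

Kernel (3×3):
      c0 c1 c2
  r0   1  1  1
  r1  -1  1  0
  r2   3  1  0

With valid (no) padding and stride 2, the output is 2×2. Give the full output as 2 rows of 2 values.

36 38
26 23

Output[0,0]: The receptive field on the input at this output position is [2 9 9 / 2 9 5 / 0 9 7]. Elementwise product with the kernel and sum: 2·1 + 9·1 + 9·1 + 2·-1 + 9·1 + 0·3 + 9·1.
Output[0,1]: The receptive field on the input at this output position is [9 3 4 / 5 5 6 / 7 1 7]. Elementwise product with the kernel and sum: 9·1 + 3·1 + 4·1 + 5·-1 + 5·1 + 7·3 + 1·1.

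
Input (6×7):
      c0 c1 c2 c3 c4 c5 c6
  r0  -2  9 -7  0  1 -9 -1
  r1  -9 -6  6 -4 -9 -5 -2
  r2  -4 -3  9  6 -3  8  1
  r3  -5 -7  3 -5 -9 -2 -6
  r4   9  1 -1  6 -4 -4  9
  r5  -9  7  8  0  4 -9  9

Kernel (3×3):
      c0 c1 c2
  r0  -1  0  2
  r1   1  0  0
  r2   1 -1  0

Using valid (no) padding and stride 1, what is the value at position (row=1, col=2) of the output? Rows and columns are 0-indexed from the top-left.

The receptive field on the input at this output position is [6 -4 -9 / 9 6 -3 / 3 -5 -9]. Elementwise product with the kernel and sum: 6·-1 + -9·2 + 9·1 + 3·1 + -5·-1.

-7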